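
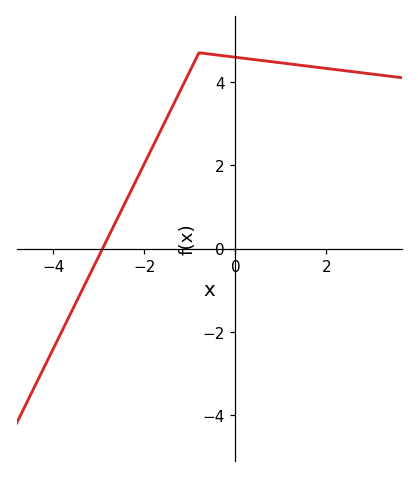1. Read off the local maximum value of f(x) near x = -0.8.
4.7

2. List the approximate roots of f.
-2.91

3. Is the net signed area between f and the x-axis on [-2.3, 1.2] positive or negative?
positive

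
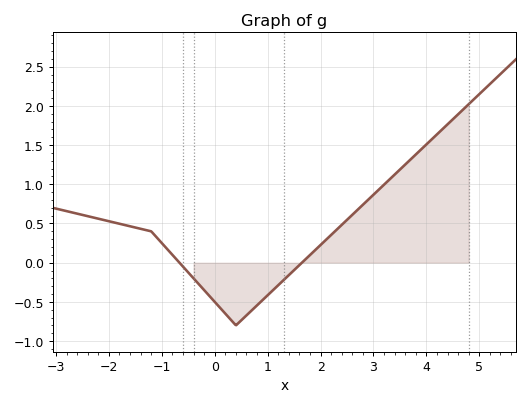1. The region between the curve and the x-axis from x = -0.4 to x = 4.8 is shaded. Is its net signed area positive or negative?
positive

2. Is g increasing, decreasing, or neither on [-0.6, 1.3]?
neither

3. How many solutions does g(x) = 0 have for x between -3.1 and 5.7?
2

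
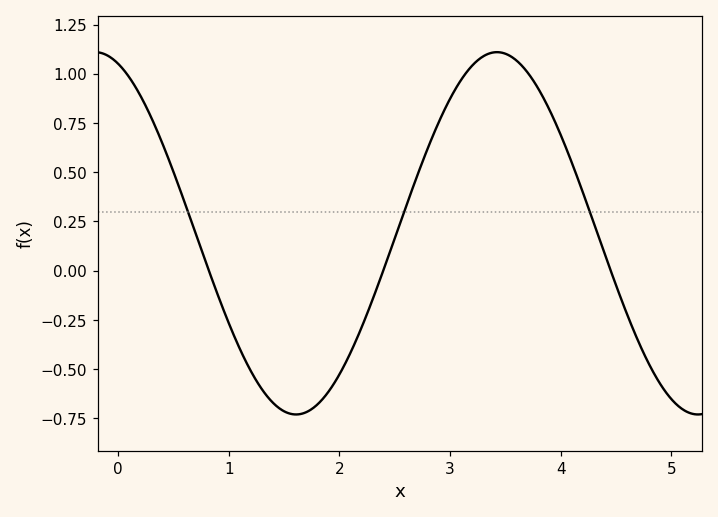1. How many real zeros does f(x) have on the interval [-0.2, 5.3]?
3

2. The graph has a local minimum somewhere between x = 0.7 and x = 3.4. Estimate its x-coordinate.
1.61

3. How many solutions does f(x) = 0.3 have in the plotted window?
3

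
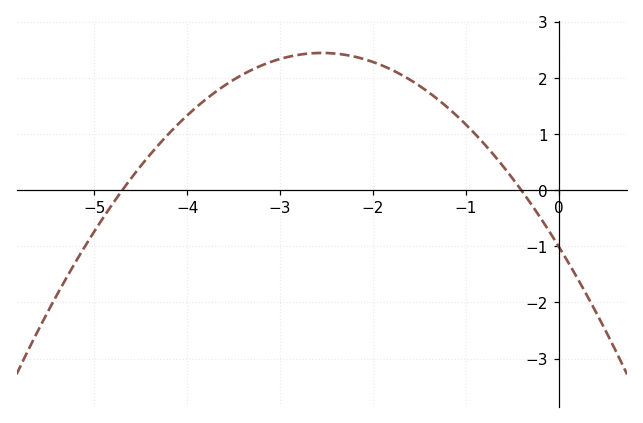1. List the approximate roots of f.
-4.7, -0.4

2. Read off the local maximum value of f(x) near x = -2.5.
2.4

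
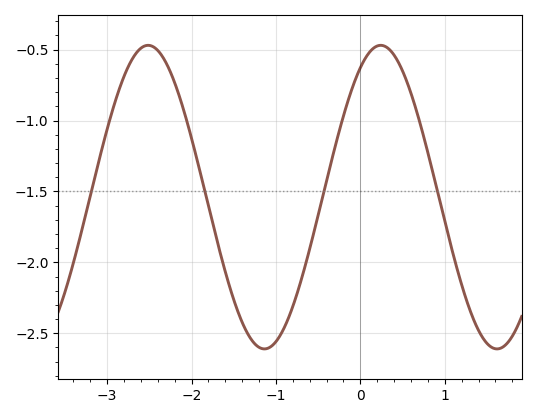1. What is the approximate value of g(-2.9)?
-0.85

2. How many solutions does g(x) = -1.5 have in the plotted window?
4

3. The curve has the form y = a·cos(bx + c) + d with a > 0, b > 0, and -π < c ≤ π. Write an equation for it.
y = 1.07cos(2.3x - 0.55) - 1.54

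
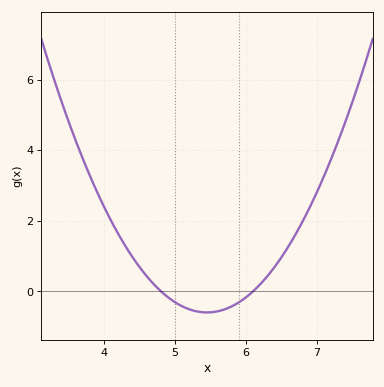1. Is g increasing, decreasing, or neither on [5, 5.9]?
neither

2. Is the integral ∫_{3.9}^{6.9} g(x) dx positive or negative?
positive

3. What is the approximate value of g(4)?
2.39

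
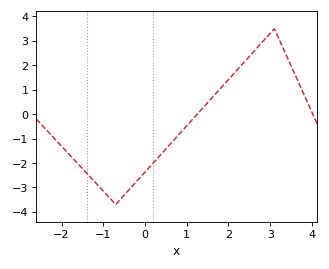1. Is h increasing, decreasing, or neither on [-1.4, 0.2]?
neither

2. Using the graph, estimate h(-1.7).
-1.86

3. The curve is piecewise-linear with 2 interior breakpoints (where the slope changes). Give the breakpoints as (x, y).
(-0.7, -3.7); (3.1, 3.5)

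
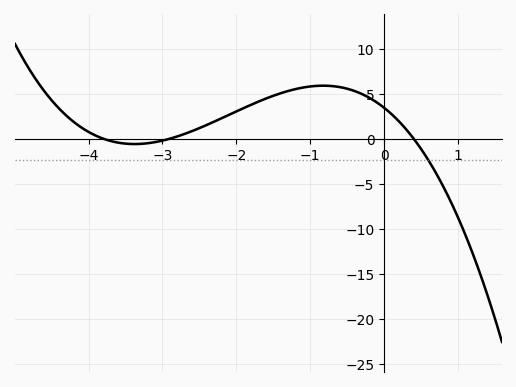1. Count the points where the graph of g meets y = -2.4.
1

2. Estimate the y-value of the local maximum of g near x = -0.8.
6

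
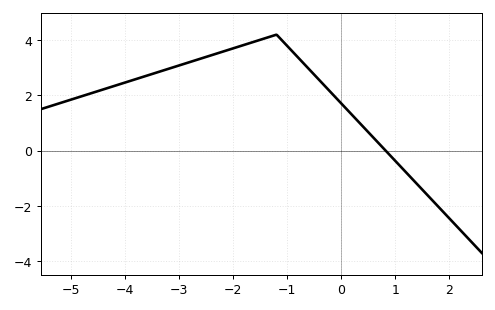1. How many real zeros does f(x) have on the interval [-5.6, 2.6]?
1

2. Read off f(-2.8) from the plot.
3.2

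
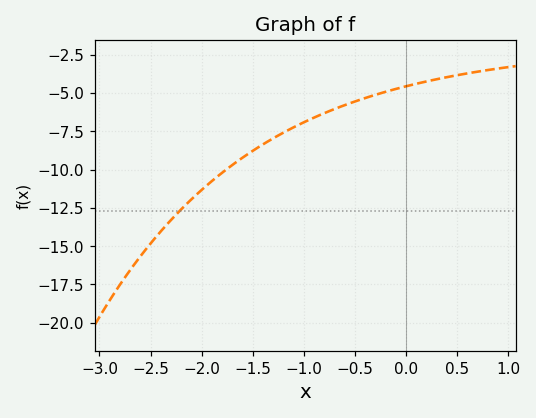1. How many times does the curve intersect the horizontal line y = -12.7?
1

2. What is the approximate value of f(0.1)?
-4.4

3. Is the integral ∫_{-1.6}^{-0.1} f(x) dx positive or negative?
negative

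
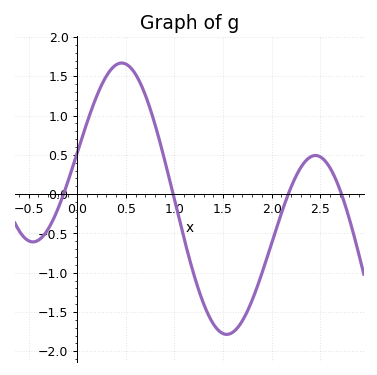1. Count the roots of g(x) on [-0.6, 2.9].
4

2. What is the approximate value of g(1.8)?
-1.35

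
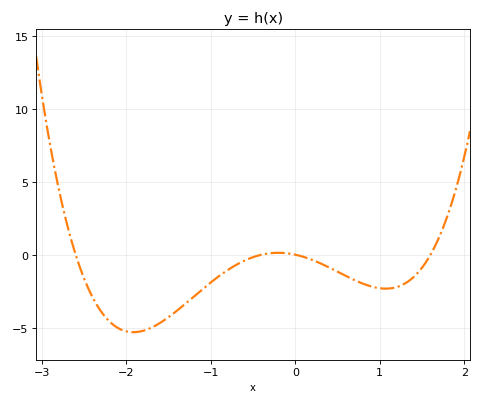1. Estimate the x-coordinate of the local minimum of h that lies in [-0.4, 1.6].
1.07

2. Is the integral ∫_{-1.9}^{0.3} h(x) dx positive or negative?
negative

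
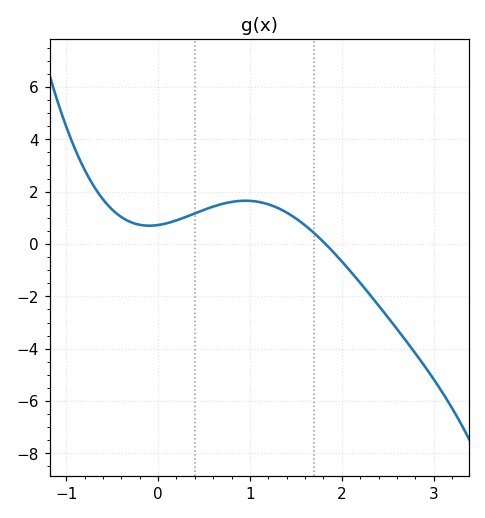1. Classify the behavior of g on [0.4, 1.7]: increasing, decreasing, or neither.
neither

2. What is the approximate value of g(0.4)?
1.2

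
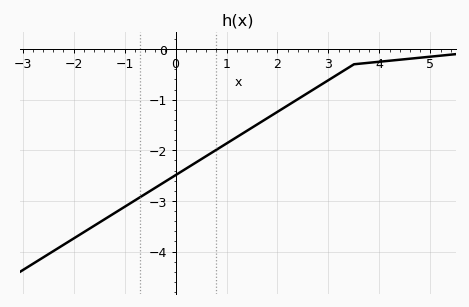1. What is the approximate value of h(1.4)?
-1.6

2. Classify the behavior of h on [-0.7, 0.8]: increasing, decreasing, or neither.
increasing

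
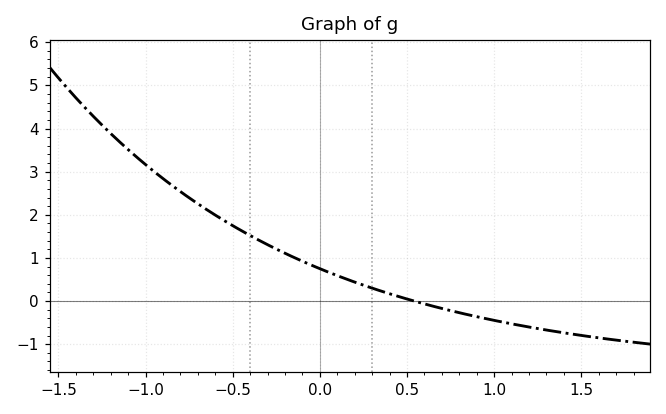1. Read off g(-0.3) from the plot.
1.3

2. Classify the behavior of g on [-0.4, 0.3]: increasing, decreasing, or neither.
decreasing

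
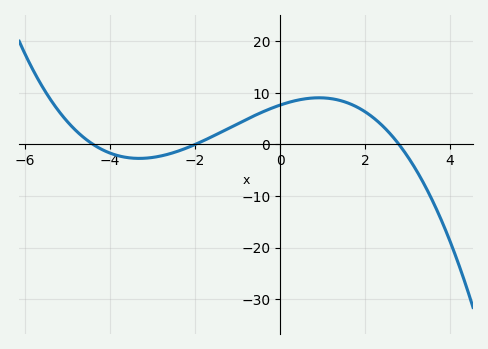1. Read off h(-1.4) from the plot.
2.34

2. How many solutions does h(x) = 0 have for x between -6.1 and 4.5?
3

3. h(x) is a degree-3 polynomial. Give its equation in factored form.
y = -0.31(x + 4.4)(x + 2)(x - 2.8)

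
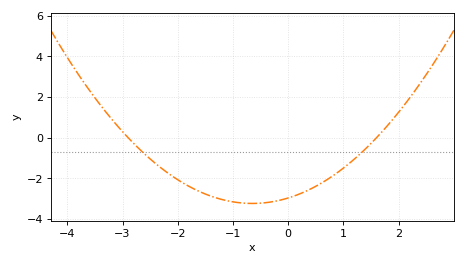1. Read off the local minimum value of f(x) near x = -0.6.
-3.2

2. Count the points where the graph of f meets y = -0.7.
2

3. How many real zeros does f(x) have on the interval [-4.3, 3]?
2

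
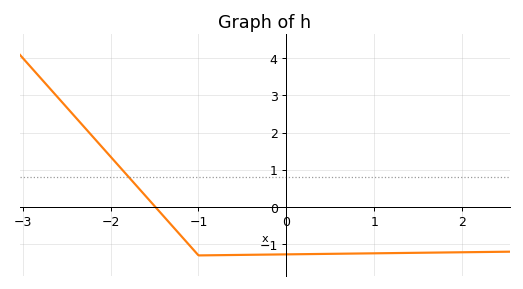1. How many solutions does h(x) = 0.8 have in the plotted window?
1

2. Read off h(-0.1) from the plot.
-1.27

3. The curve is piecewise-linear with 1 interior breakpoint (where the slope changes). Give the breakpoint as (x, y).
(-1, -1.3)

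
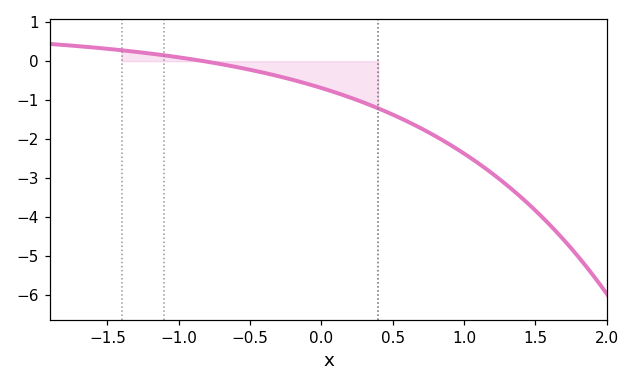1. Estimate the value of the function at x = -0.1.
-0.582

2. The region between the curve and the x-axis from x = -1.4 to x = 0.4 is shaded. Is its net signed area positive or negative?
negative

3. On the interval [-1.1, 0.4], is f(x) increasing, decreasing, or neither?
decreasing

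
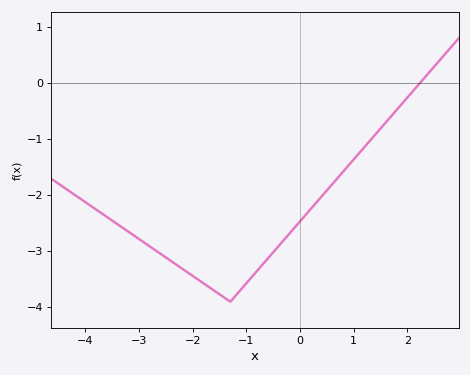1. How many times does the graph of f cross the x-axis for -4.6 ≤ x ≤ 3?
1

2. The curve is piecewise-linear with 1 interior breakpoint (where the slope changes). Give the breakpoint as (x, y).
(-1.3, -3.9)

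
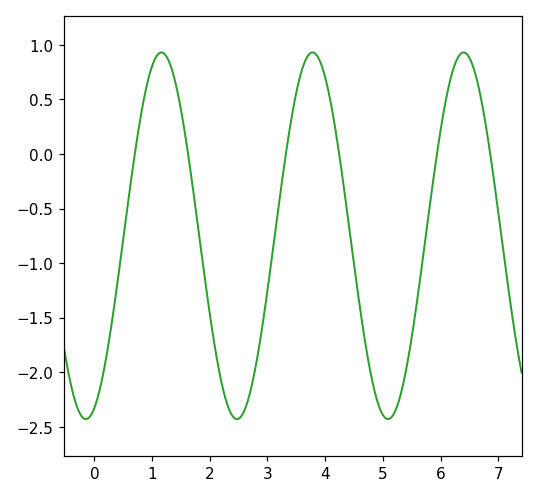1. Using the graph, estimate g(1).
0.8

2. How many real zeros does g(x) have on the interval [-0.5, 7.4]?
6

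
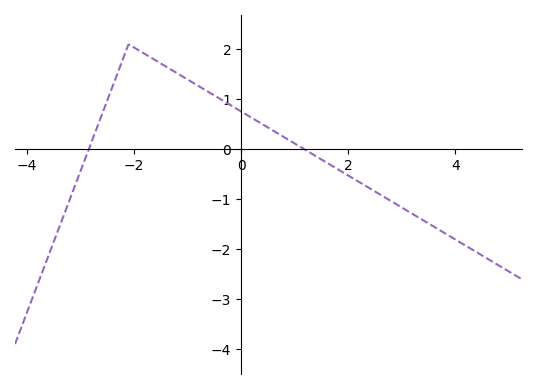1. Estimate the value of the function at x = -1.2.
1.52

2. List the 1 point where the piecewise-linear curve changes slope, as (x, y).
(-2.1, 2.1)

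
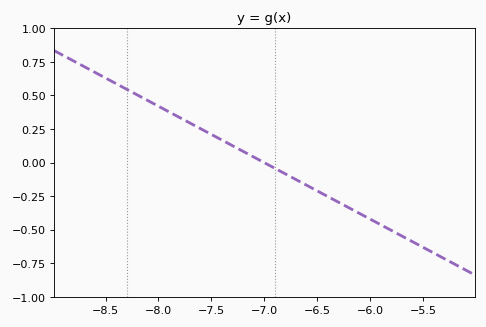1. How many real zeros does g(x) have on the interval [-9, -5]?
1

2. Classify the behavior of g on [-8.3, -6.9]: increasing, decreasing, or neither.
decreasing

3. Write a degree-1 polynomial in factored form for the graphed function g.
y = -0.42(x + 7)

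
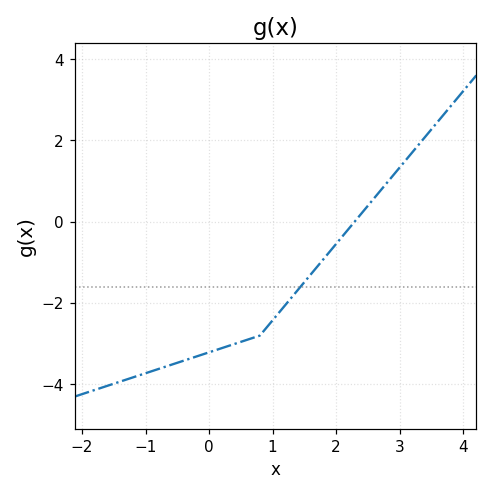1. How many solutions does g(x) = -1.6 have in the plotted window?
1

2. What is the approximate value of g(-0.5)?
-3.47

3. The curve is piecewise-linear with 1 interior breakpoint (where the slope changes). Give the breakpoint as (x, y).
(0.8, -2.8)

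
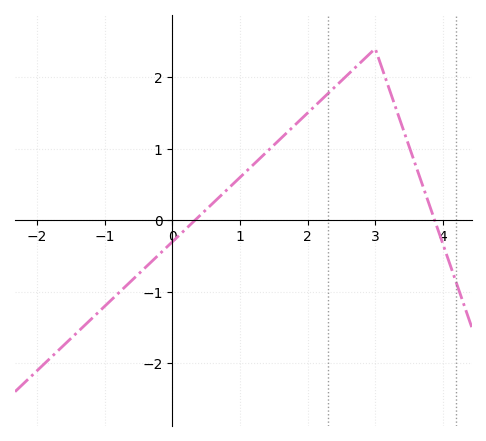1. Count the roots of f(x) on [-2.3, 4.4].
2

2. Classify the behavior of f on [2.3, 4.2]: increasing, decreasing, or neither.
neither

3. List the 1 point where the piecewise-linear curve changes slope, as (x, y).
(3, 2.4)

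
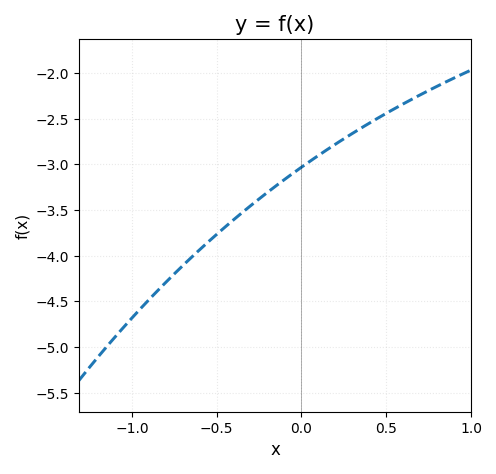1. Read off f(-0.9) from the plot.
-4.48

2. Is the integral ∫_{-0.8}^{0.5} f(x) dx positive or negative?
negative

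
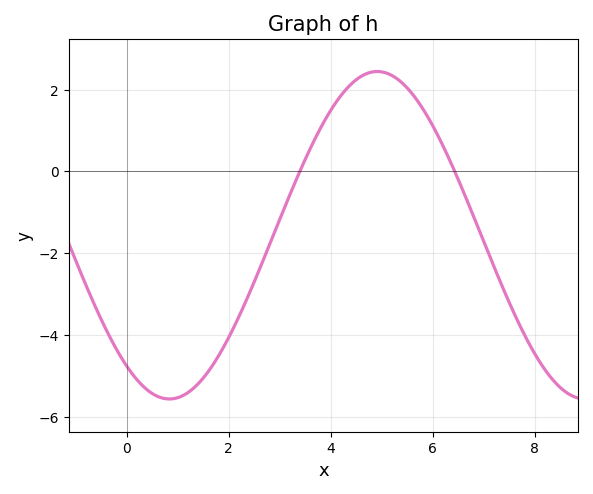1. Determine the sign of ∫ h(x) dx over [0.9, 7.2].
negative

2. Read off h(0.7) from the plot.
-5.6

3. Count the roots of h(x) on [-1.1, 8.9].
2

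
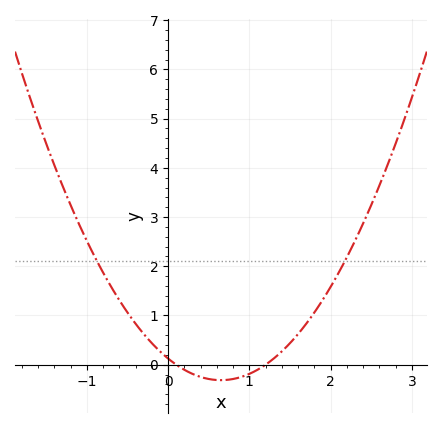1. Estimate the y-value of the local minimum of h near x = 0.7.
-0.3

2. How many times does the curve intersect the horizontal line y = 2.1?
2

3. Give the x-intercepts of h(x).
0.1, 1.2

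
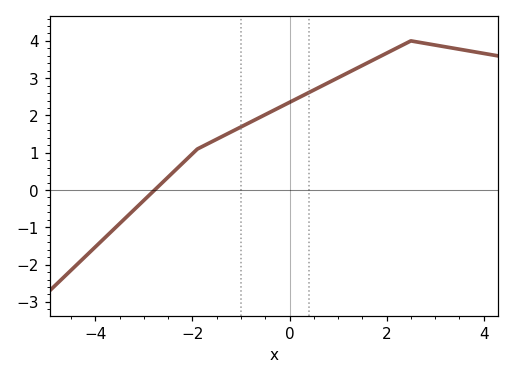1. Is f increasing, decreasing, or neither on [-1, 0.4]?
increasing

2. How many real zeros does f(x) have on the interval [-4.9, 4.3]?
1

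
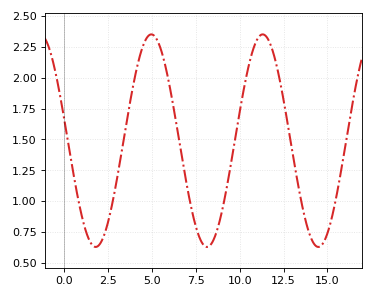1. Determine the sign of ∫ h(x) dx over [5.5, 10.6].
positive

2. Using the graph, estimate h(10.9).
2.28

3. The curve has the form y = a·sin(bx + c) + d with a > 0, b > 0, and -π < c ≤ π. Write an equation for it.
y = 0.86sin(0.99x + 2.94) + 1.49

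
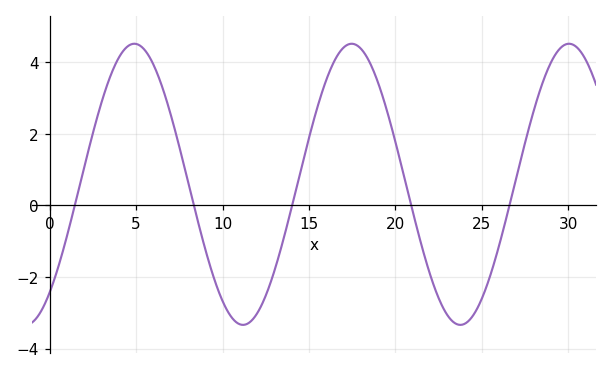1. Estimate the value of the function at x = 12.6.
-2.4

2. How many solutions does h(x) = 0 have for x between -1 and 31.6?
5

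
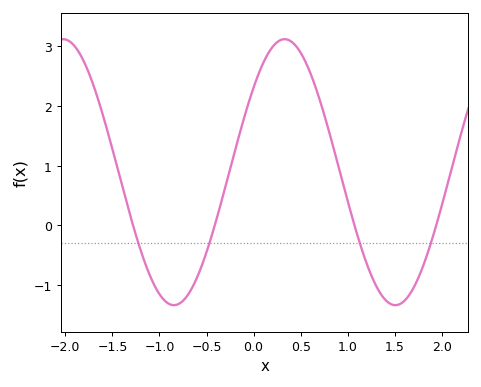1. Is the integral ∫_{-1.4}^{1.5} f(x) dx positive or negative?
positive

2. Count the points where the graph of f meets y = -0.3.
4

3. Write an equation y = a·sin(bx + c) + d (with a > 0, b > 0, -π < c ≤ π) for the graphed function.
y = 2.23sin(2.7x + 0.69) + 0.89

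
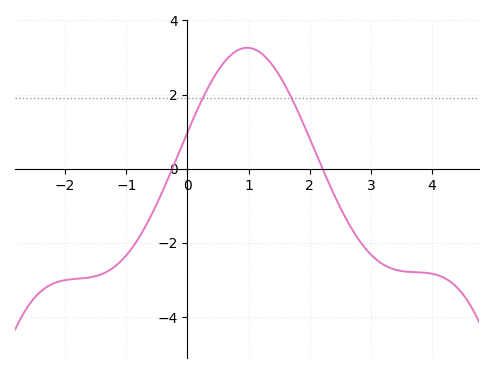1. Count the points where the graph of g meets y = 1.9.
2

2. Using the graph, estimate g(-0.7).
-1.59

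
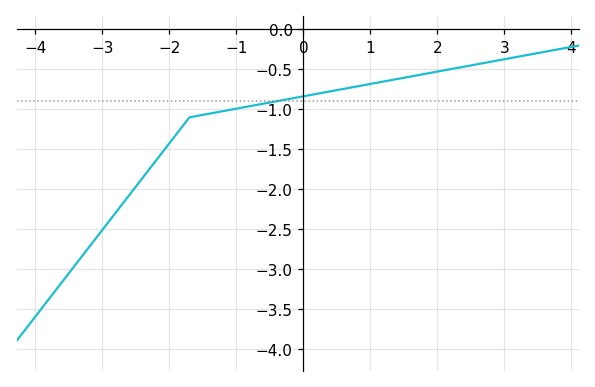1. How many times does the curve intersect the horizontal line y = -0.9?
1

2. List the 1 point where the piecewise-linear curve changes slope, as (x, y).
(-1.7, -1.1)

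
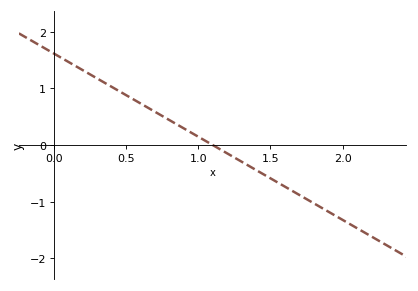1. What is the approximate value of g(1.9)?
-1.2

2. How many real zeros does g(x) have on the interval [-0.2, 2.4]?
1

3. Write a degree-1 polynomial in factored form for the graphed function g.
y = -1.47(x - 1.1)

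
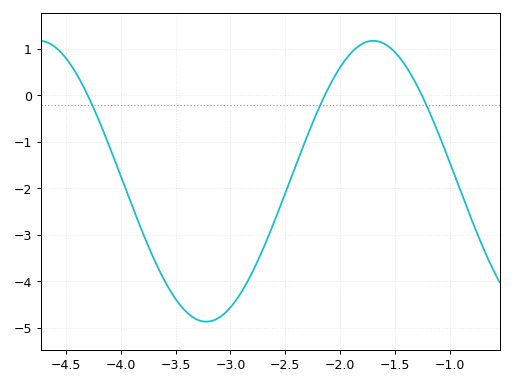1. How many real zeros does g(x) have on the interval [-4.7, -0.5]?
3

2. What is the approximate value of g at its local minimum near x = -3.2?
-4.87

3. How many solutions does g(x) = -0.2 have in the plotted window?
3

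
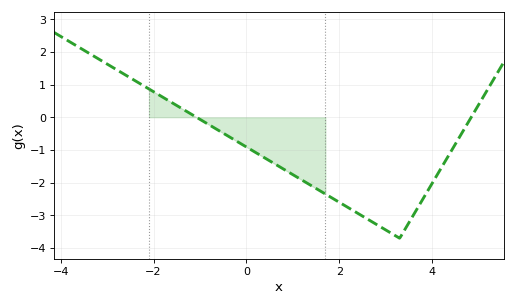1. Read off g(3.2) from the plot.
-3.62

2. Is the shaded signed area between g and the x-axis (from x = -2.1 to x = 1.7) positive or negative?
negative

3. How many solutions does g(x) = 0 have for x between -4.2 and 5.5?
2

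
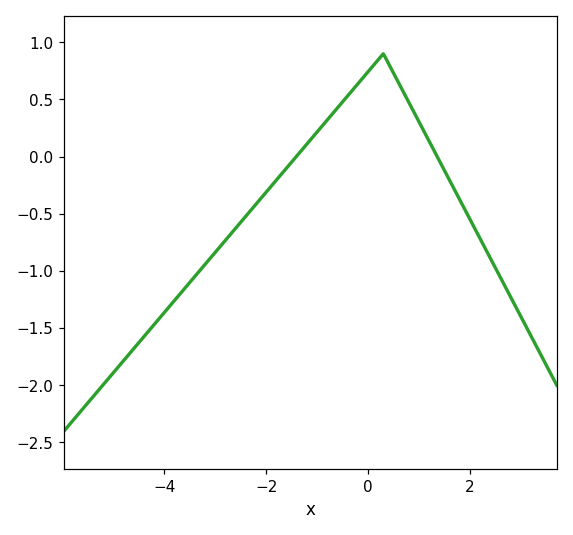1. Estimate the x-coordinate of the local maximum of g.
0.3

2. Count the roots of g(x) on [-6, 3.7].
2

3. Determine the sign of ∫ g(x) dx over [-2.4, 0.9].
positive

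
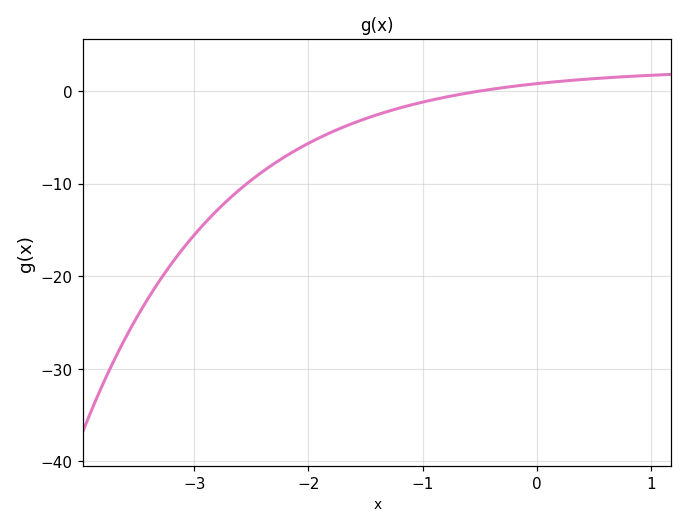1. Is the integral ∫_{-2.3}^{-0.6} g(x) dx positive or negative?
negative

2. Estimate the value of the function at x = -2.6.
-10.6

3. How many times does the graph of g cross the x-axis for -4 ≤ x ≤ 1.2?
1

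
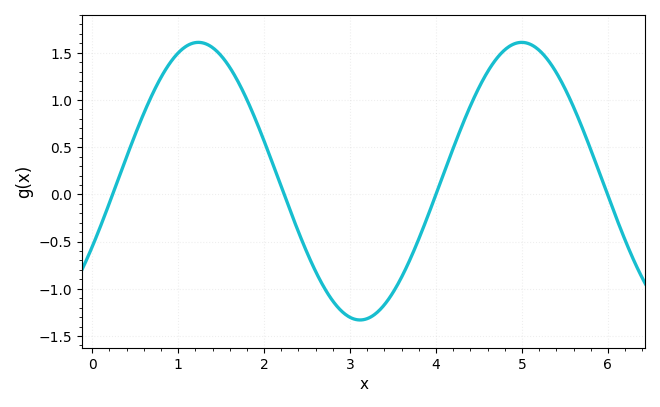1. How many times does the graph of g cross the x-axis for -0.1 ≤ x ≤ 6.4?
4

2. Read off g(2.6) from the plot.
-0.817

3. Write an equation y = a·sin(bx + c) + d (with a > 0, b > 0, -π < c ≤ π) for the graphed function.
y = 1.47sin(1.67x - 0.492) + 0.14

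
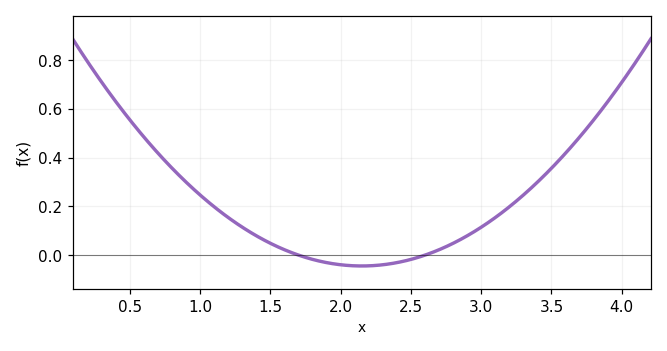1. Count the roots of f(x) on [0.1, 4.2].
2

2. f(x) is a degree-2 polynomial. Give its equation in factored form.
y = 0.22(x - 1.7)(x - 2.6)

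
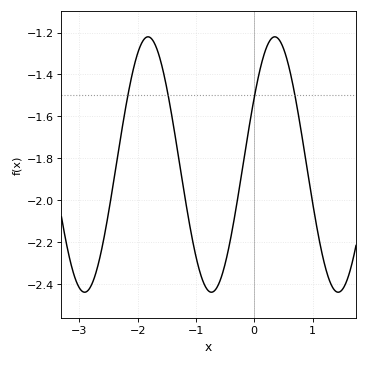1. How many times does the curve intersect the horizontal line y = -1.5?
4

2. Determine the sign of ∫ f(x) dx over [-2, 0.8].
negative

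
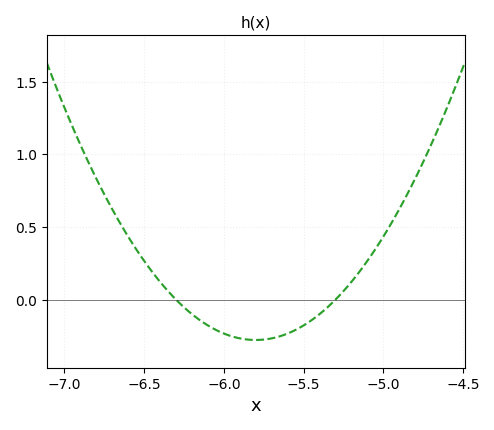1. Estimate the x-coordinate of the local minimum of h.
-5.8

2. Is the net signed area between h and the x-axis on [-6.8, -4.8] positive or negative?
positive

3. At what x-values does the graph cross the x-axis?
-6.3, -5.3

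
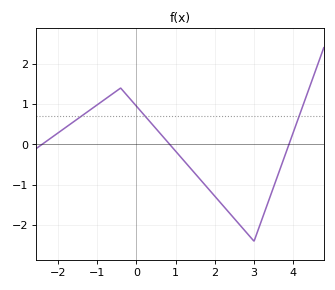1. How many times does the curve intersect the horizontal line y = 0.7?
3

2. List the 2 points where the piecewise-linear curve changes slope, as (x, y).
(-0.4, 1.4); (3, -2.4)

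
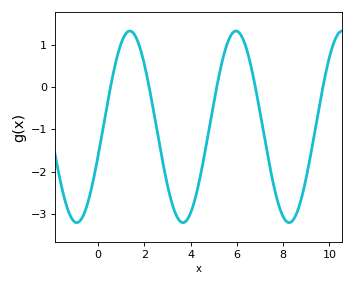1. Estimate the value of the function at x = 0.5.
-0.128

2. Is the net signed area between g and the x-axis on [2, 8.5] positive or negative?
negative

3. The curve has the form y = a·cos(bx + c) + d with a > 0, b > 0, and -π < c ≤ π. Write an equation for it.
y = 2.27cos(1.37x - 1.89) - 0.94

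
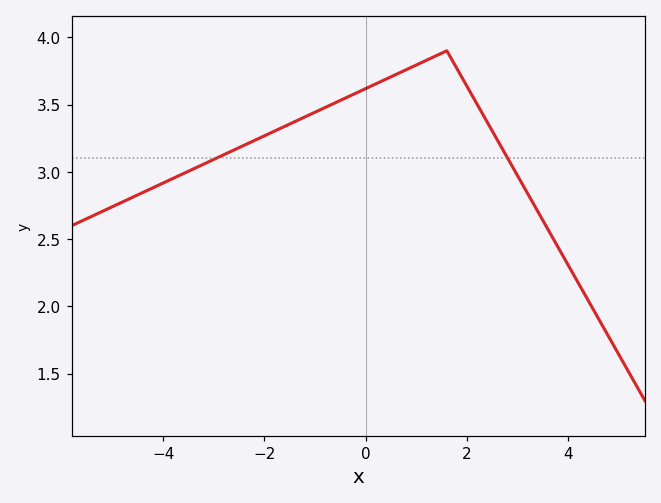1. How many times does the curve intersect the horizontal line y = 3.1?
2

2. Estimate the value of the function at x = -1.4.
3.37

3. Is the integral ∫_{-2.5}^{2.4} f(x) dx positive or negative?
positive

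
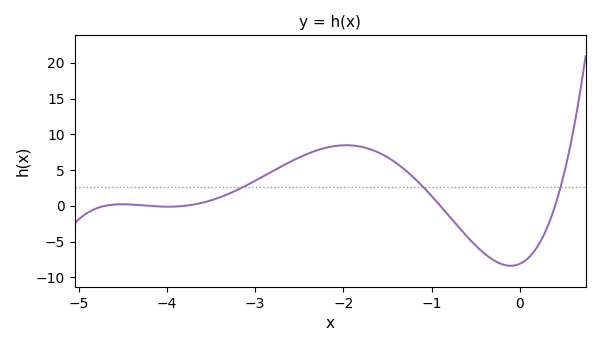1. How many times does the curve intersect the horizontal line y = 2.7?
3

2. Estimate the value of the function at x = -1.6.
7.45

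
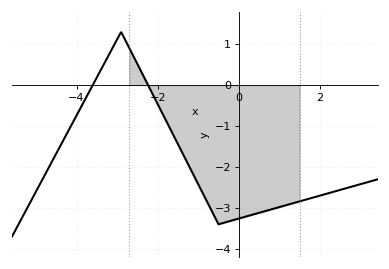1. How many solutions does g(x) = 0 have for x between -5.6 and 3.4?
2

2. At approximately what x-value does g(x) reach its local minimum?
-0.4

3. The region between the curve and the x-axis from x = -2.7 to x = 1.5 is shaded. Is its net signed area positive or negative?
negative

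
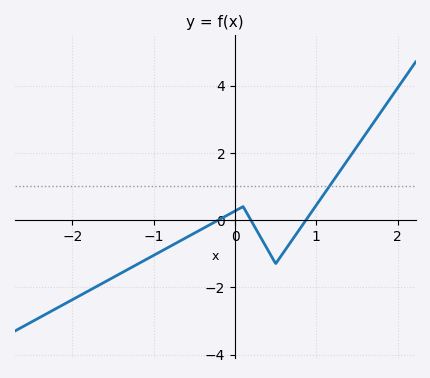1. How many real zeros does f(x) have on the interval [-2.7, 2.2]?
3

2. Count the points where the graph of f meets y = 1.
1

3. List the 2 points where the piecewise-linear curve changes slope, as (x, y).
(0.1, 0.4); (0.5, -1.3)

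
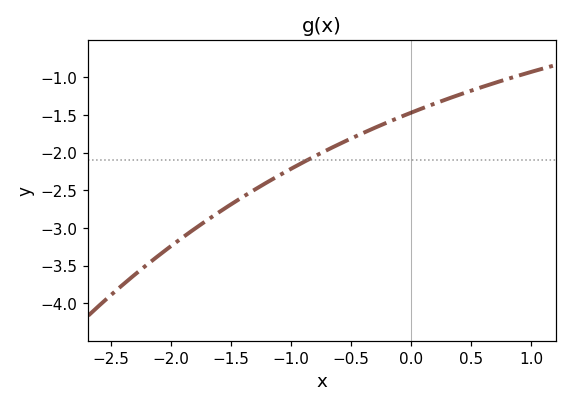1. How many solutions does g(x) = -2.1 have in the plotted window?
1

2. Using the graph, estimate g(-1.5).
-2.69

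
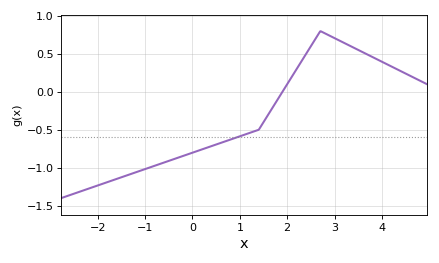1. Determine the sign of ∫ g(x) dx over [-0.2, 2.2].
negative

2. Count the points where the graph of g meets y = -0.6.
1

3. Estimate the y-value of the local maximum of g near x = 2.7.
0.8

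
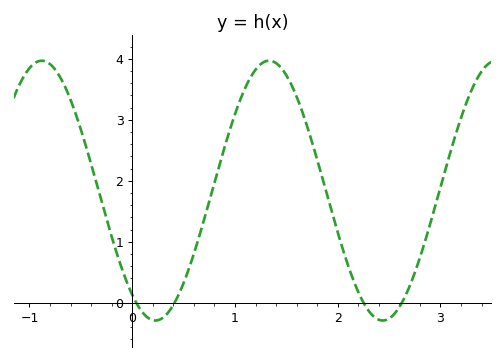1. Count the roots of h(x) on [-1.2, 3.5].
4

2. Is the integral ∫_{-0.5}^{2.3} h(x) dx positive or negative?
positive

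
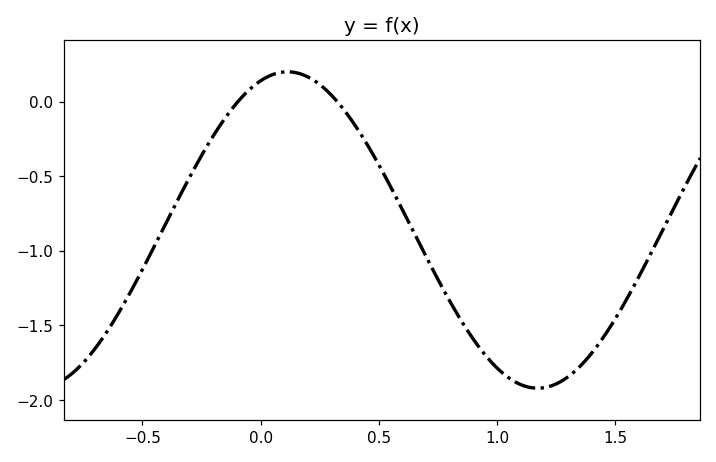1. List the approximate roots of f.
-0.096, 0.324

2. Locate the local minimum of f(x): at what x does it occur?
1.17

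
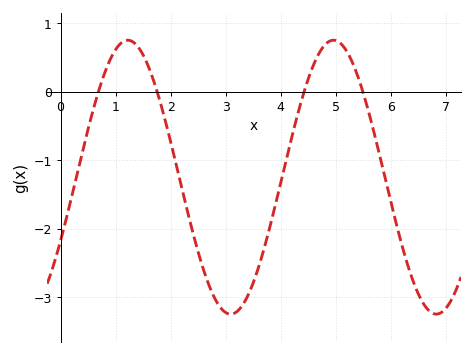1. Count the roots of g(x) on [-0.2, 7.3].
4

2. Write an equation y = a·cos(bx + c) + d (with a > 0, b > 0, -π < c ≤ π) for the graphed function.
y = 2cos(1.7x - 2.1) - 1.25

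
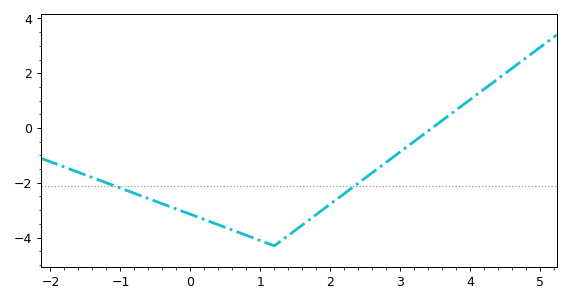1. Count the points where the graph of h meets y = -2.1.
2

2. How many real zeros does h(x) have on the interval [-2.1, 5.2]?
1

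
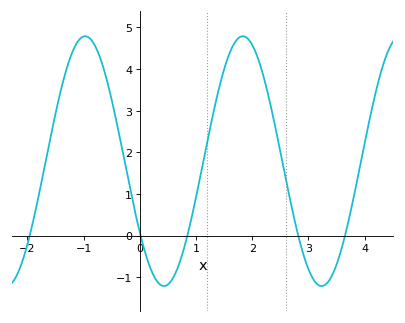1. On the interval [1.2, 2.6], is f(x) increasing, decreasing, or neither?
neither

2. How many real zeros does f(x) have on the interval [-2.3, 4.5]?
5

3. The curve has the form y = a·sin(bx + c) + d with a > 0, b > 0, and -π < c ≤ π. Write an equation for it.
y = 3sin(2.2x - 2.5) + 1.79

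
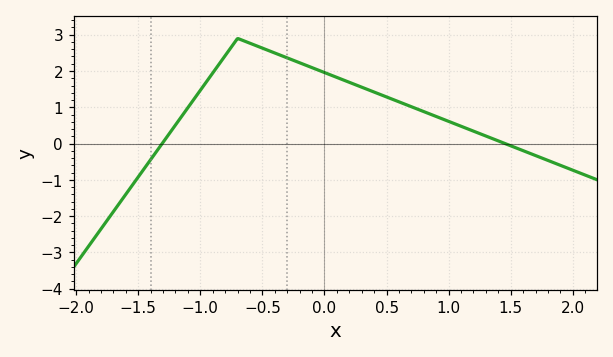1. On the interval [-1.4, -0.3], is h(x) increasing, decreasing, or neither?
neither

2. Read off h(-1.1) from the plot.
0.989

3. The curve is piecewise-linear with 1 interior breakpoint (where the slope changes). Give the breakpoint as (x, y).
(-0.7, 2.9)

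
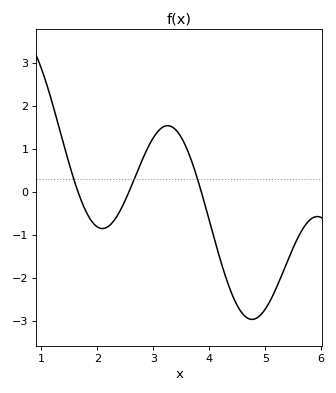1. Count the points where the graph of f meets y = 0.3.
3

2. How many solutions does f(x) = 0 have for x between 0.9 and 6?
3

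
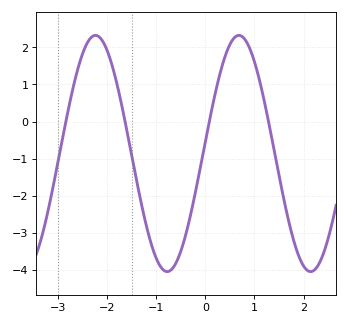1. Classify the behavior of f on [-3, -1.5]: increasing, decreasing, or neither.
neither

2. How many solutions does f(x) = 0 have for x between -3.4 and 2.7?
4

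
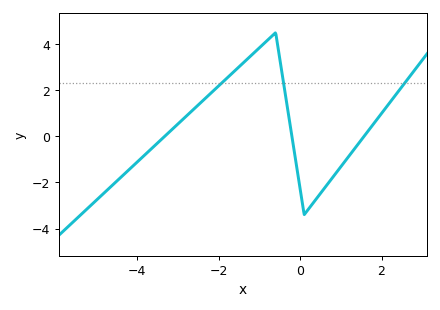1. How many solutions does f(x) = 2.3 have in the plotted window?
3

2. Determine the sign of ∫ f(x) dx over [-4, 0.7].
positive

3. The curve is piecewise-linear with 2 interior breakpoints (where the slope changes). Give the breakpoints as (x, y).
(-0.6, 4.5); (0.1, -3.4)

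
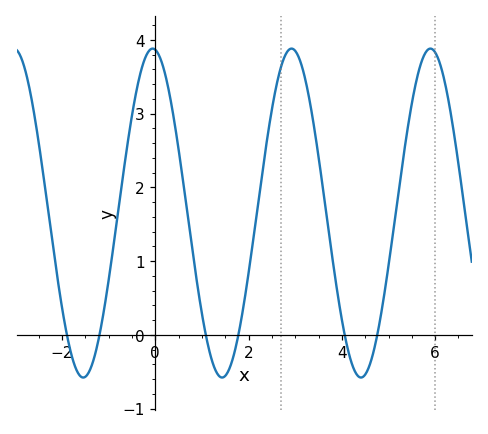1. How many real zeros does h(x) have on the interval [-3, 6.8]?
6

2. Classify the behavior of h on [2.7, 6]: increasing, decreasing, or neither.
neither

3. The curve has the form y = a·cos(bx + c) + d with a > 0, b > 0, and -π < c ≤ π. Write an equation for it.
y = 2.23cos(2.1x + 0.12) + 1.65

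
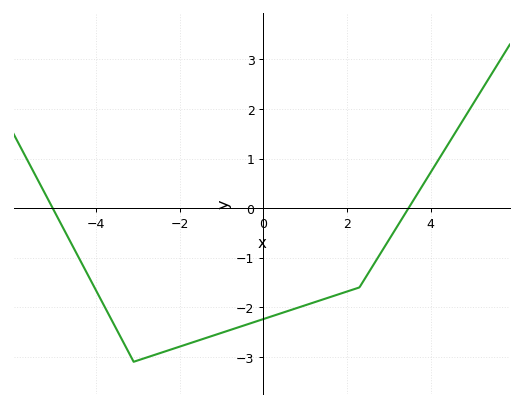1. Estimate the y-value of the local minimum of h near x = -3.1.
-3.1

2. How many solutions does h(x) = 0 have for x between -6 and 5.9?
2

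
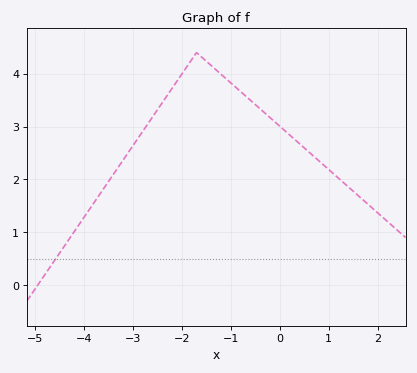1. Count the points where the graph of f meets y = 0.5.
1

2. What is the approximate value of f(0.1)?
2.9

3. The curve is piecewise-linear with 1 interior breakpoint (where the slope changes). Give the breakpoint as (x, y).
(-1.7, 4.4)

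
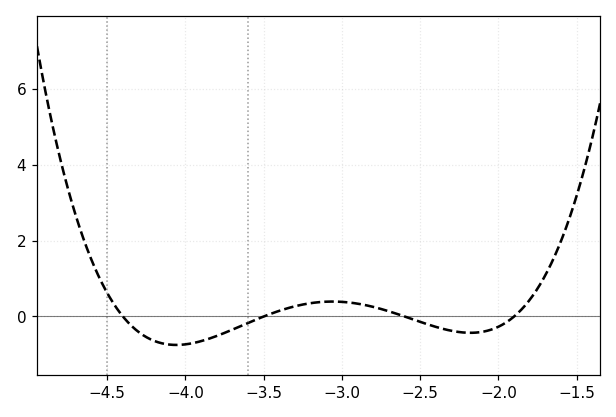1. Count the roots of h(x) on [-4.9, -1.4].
4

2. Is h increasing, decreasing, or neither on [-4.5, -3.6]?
neither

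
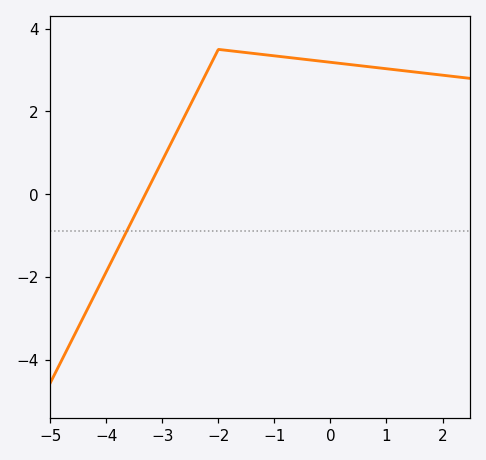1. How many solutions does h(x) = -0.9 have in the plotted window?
1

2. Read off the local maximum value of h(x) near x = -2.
3.5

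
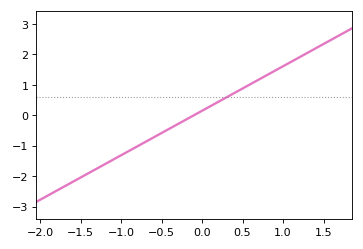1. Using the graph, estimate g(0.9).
1.5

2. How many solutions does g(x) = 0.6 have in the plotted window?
1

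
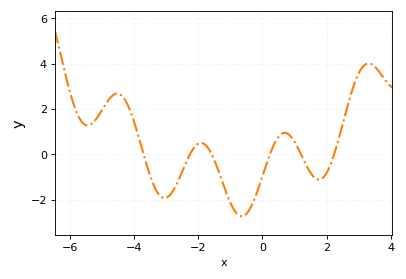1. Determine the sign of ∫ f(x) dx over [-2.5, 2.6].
negative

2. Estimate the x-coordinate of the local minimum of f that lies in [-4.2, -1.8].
-3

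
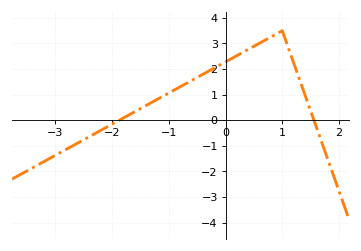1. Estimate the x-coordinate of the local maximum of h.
0.998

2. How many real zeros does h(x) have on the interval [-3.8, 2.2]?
2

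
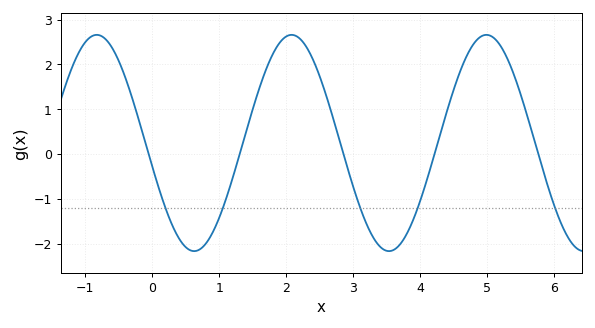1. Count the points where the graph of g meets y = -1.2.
5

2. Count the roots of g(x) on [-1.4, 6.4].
5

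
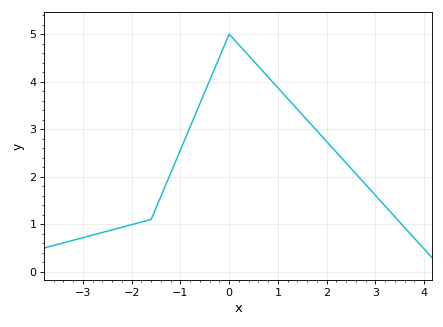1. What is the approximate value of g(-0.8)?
3.05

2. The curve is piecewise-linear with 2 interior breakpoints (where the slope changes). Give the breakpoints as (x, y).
(-1.6, 1.1); (0, 5)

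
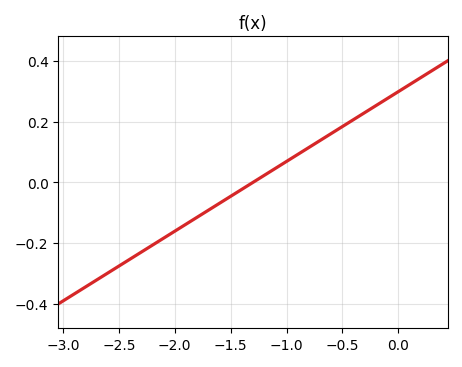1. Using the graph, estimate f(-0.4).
0.2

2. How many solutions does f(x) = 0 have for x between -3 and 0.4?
1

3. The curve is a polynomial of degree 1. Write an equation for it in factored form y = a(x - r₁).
y = 0.23(x + 1.3)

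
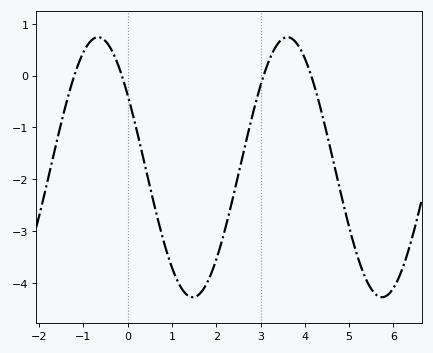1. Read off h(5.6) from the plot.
-4.22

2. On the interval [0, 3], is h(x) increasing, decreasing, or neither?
neither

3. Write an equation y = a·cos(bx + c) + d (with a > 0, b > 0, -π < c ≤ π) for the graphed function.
y = 2.51cos(1.47x + 0.982) - 1.77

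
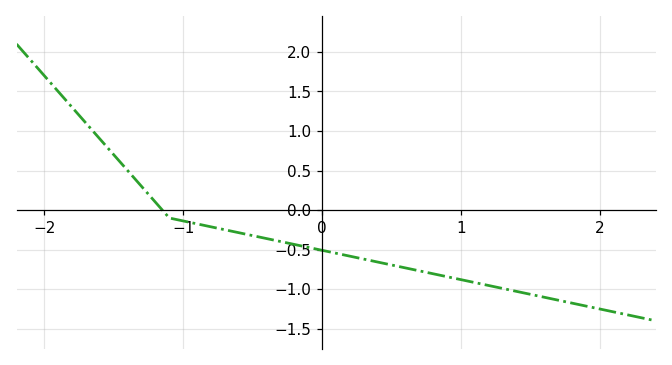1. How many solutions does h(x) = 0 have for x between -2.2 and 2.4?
1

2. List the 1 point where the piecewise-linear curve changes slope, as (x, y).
(-1.1, -0.1)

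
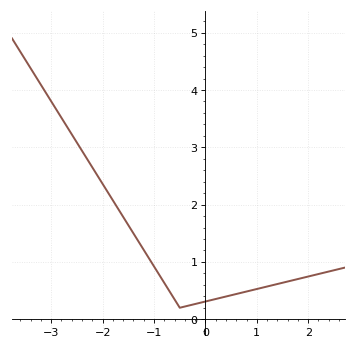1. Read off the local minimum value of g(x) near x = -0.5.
0.2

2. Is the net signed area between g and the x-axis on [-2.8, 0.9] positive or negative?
positive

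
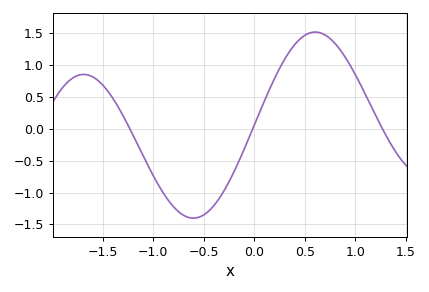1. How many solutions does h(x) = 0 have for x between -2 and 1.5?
3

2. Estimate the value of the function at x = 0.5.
1.45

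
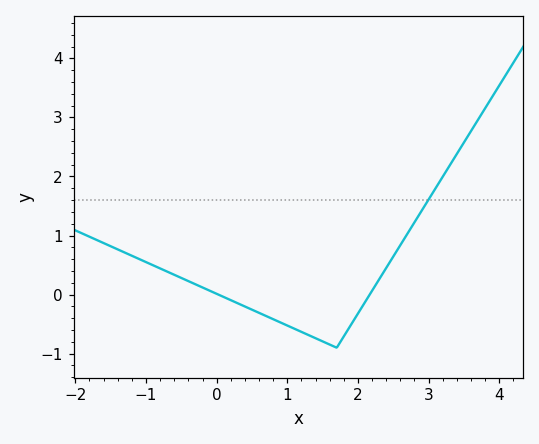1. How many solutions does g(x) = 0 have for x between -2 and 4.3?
2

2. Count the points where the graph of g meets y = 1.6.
1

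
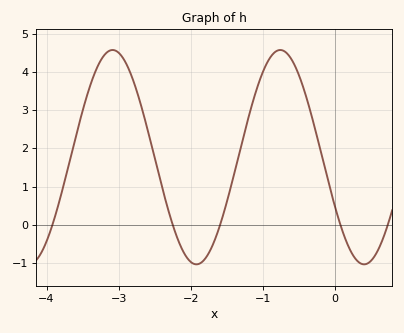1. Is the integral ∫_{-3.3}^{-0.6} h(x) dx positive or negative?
positive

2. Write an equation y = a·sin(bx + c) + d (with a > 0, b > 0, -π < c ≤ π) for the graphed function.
y = 2.8sin(2.7x - 2.7) + 1.77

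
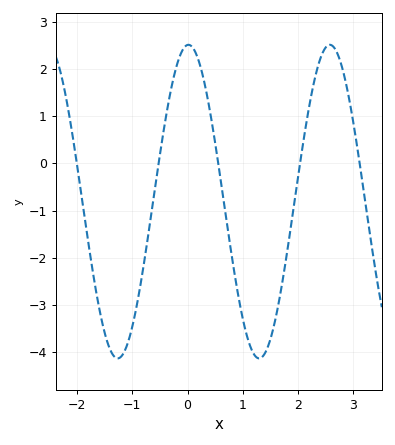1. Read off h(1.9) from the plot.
-1.1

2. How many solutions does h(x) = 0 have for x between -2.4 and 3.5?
5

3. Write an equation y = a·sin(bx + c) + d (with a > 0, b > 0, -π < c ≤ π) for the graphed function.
y = 3.32sin(2.5x + 1.5) - 0.81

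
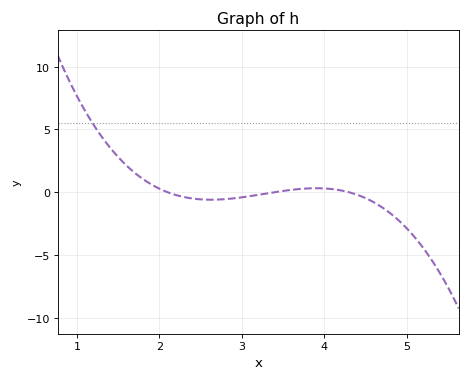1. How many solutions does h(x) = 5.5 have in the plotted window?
1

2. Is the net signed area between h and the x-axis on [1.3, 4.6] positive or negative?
positive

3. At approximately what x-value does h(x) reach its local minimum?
2.6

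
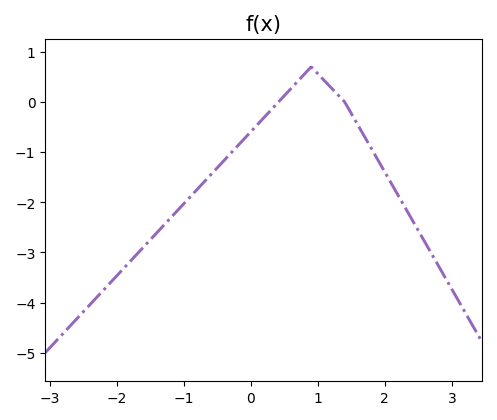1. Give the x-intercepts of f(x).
0.412, 1.4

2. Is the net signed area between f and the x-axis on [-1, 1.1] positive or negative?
negative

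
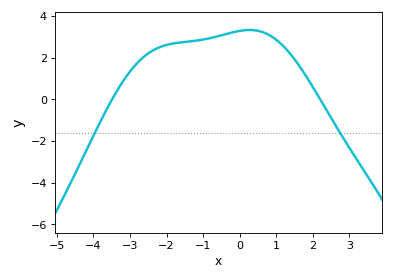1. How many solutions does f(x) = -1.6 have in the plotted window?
2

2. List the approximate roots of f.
-3.4, 2.2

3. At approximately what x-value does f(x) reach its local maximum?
0.2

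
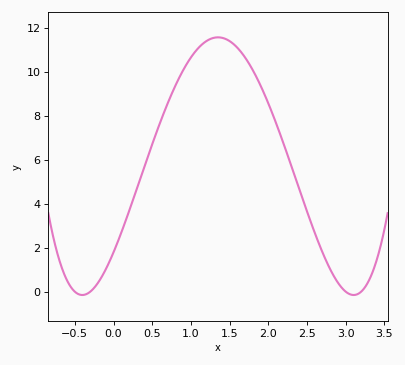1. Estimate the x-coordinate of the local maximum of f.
1.35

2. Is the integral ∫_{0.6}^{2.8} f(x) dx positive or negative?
positive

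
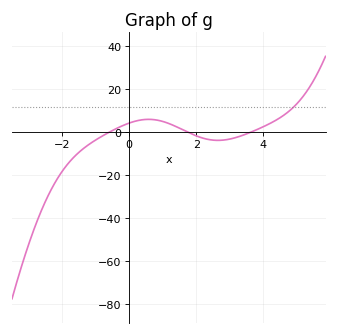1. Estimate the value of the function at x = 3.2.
-2.43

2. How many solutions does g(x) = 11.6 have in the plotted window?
1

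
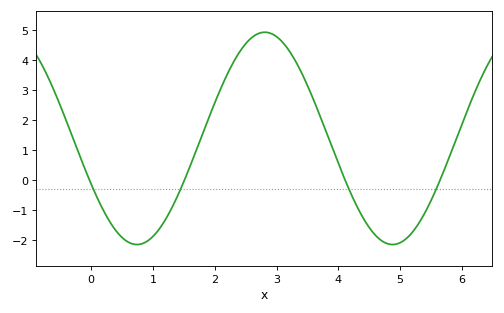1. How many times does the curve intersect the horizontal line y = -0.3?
4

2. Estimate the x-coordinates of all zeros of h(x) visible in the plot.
0, 1.5, 4.1, 5.6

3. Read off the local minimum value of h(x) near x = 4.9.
-2.2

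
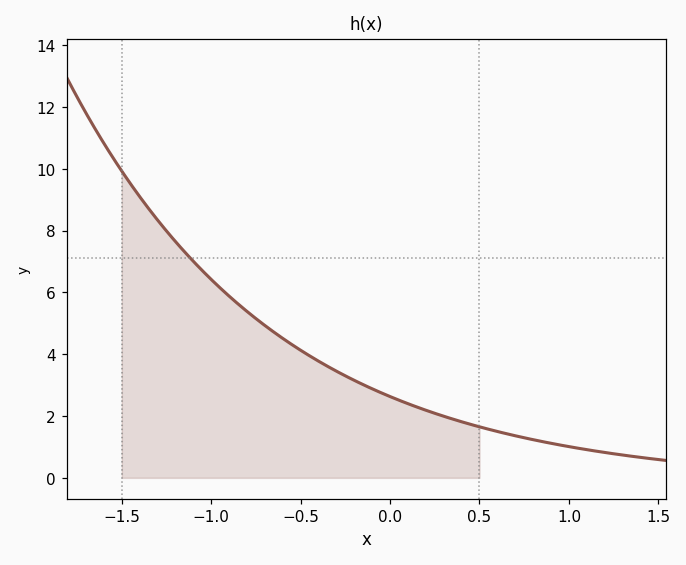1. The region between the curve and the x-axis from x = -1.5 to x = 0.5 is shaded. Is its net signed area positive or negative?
positive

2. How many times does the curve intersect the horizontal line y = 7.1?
1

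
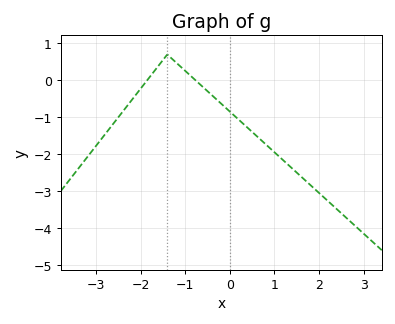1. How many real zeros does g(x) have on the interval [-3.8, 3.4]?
2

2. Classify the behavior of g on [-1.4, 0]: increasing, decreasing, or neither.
decreasing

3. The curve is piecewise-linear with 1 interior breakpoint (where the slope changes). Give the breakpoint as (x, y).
(-1.4, 0.7)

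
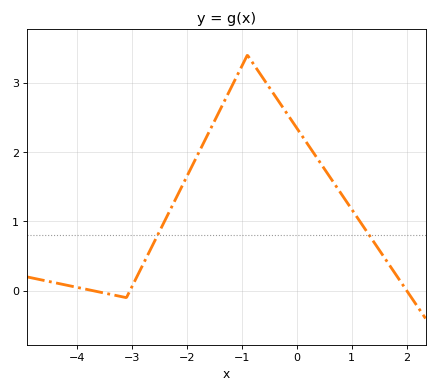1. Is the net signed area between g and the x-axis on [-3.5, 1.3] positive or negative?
positive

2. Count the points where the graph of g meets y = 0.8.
2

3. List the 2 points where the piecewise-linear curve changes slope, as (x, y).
(-3.1, -0.1); (-0.9, 3.4)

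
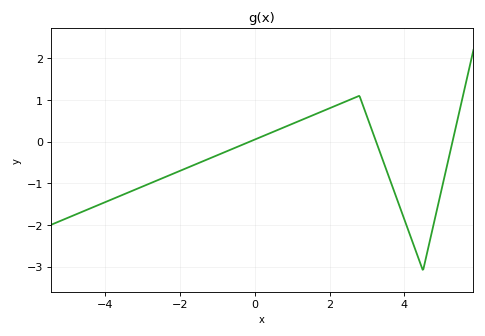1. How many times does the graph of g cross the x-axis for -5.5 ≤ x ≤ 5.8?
3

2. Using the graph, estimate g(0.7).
0.312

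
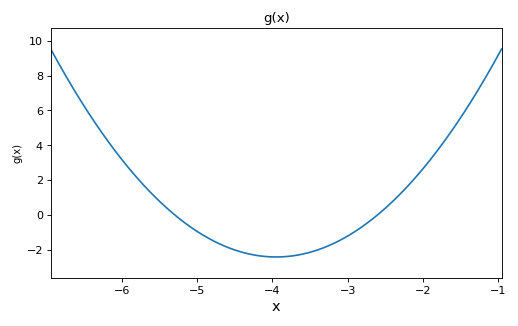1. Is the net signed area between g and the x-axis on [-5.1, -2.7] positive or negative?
negative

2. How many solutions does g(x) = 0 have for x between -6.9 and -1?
2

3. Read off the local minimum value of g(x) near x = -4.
-2.42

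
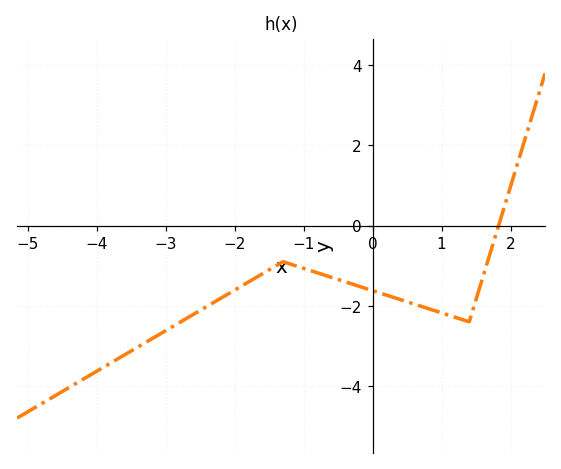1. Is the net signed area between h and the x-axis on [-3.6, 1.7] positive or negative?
negative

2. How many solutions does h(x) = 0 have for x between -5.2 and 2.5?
1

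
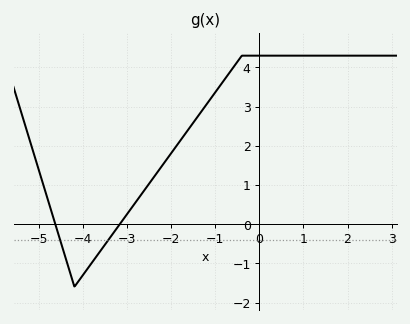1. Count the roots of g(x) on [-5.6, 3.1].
2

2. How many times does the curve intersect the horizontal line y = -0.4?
2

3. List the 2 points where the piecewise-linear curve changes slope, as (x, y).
(-4.2, -1.6); (-0.4, 4.3)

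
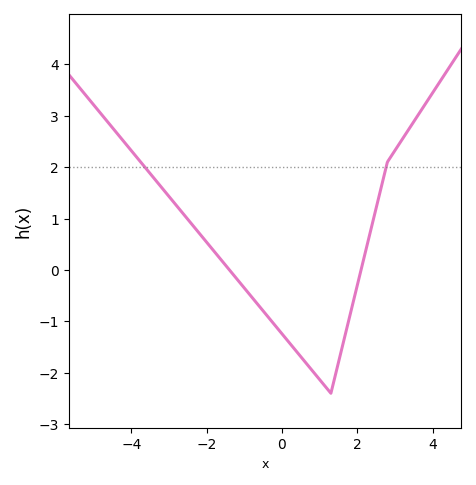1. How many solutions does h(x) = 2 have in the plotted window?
2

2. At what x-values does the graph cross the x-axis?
-1.4, 2.2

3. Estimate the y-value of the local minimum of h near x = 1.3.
-2.4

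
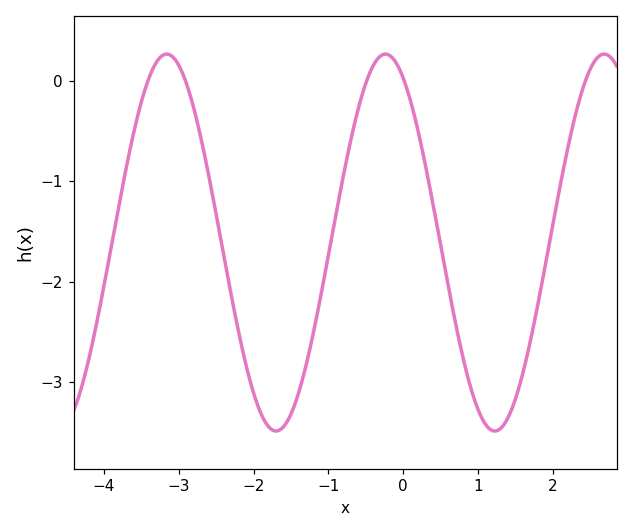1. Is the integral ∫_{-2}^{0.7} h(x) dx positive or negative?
negative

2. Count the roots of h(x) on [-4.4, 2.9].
5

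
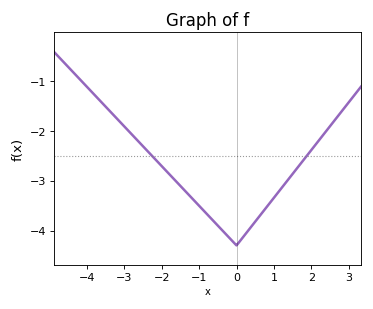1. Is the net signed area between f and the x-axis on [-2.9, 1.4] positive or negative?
negative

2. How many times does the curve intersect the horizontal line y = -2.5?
2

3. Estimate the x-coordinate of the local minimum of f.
0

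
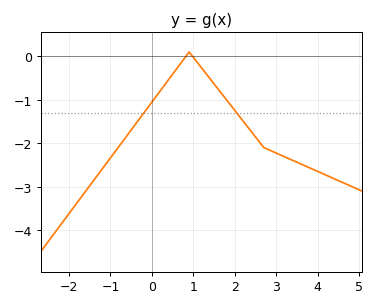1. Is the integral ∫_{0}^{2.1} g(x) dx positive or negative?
negative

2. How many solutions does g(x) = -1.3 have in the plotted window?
2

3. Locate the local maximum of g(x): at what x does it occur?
1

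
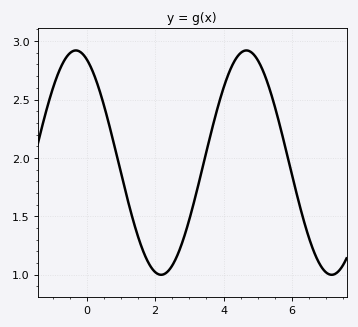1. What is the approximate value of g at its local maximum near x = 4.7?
2.9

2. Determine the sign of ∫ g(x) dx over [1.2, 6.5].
positive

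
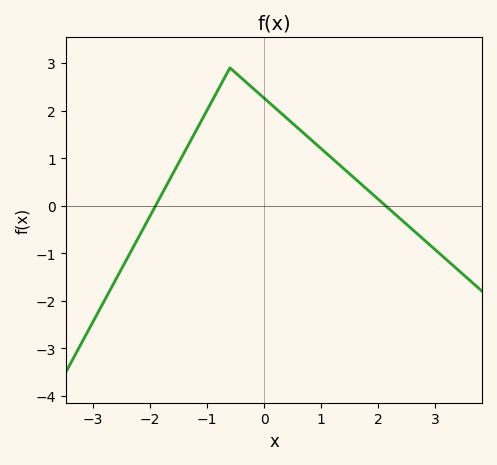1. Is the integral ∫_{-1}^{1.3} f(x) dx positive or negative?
positive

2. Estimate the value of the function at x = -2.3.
-0.9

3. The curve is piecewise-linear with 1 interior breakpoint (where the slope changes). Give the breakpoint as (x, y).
(-0.6, 2.9)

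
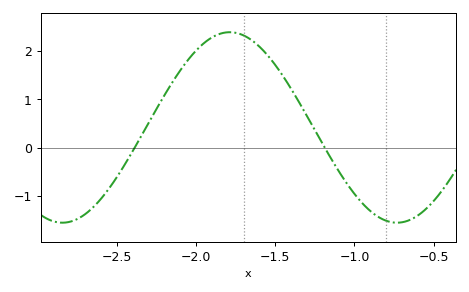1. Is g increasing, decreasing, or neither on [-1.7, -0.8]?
decreasing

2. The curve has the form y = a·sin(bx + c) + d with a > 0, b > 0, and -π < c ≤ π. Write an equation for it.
y = 1.97sin(3x + 0.6) + 0.42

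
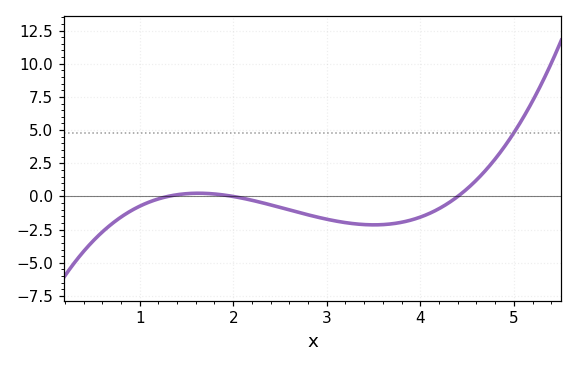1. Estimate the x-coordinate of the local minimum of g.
3.51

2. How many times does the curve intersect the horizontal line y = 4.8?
1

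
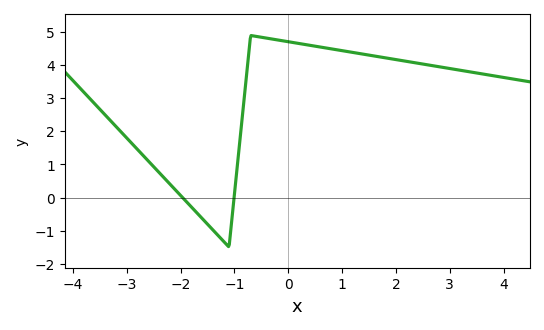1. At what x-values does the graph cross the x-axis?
-2, -1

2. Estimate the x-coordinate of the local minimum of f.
-1.2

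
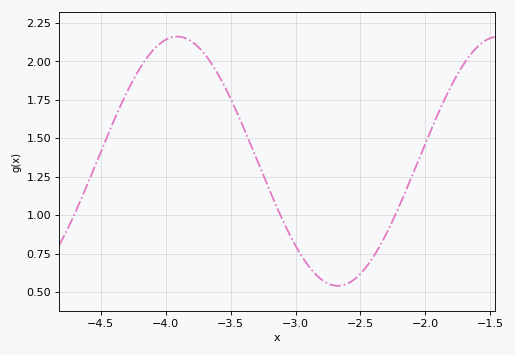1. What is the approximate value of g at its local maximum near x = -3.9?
2.16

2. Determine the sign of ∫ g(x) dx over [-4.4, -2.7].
positive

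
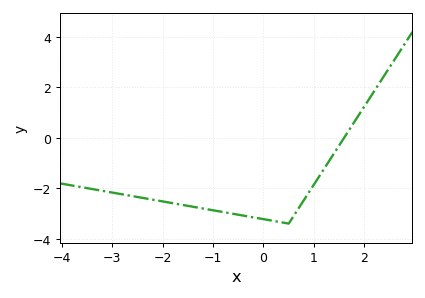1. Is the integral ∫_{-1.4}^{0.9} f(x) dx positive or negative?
negative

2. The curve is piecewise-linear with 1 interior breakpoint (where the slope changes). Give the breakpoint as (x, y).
(0.5, -3.4)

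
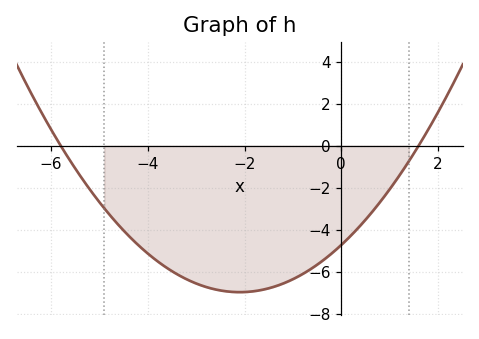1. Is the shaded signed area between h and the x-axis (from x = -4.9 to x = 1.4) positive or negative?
negative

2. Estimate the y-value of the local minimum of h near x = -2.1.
-6.98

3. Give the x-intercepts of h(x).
-5.8, 1.6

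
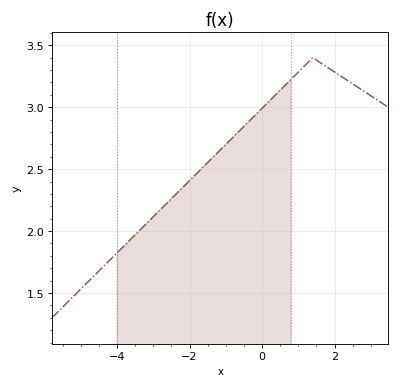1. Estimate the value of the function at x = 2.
3.3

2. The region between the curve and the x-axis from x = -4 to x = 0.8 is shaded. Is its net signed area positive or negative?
positive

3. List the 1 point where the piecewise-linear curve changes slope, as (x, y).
(1.4, 3.4)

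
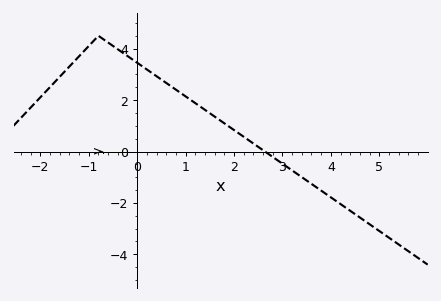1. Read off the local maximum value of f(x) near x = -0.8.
4.4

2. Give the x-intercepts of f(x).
2.6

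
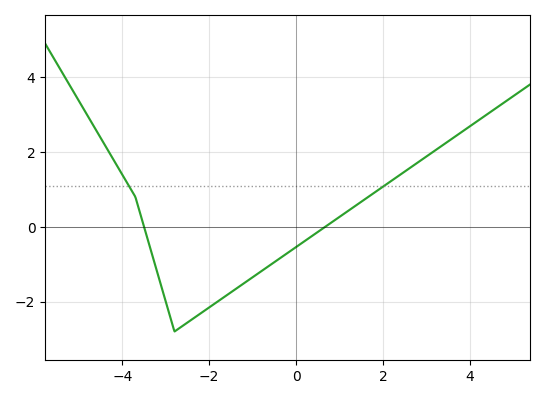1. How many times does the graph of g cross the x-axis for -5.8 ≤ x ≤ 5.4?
2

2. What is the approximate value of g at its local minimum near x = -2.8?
-2.8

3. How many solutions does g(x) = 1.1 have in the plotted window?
2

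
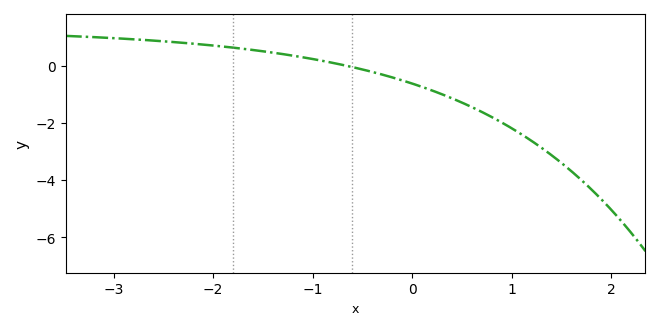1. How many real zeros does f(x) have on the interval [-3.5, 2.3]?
1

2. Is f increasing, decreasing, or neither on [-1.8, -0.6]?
decreasing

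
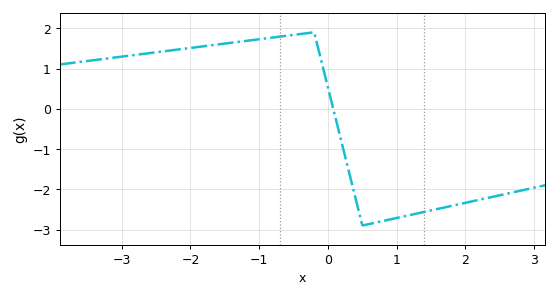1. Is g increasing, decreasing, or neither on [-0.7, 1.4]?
neither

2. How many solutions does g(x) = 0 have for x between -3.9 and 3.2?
1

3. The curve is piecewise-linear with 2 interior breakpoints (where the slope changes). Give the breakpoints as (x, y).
(-0.2, 1.9); (0.5, -2.9)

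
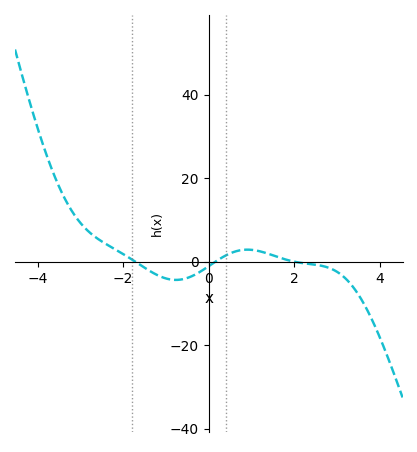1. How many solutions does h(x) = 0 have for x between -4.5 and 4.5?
3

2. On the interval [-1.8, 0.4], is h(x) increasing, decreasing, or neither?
neither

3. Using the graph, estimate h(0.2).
0.25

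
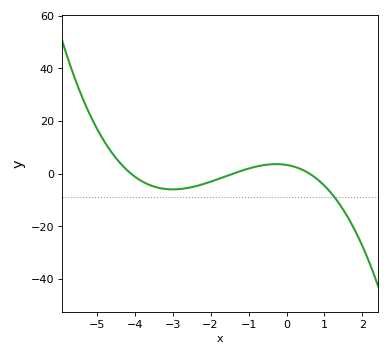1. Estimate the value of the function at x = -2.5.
-6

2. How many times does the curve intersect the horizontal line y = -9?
1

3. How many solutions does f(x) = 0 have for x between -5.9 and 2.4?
3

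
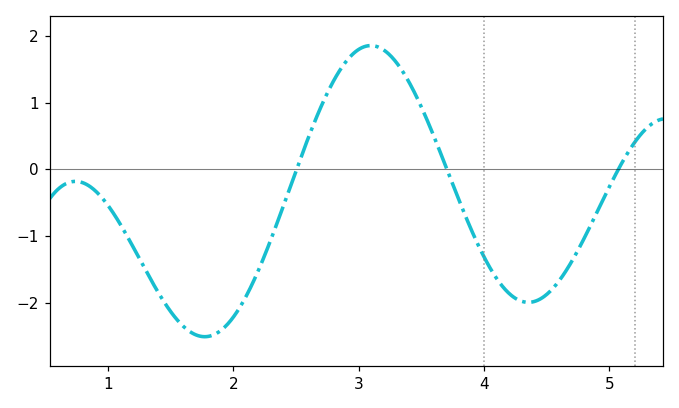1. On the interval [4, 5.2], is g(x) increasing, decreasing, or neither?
neither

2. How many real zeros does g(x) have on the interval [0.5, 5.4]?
3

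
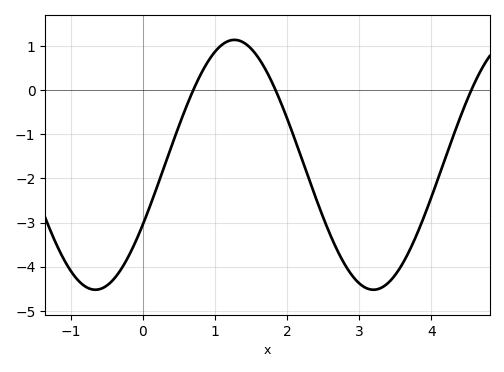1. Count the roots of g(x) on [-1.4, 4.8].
3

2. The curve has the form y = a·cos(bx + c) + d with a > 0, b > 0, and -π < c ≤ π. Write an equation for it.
y = 2.83cos(1.63x - 2.07) - 1.69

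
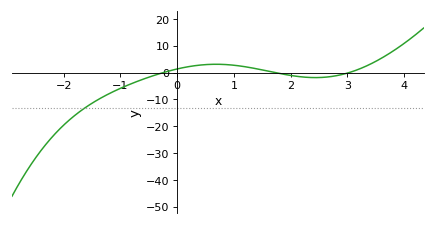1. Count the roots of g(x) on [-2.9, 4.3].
3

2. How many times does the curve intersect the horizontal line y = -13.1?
1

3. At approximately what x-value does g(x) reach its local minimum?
2.4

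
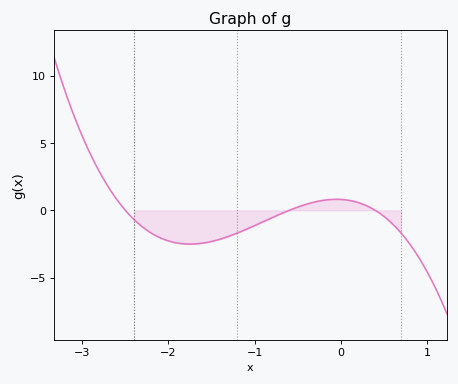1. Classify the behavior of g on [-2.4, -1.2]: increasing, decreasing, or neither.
neither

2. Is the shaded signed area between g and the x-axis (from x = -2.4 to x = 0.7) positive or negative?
negative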